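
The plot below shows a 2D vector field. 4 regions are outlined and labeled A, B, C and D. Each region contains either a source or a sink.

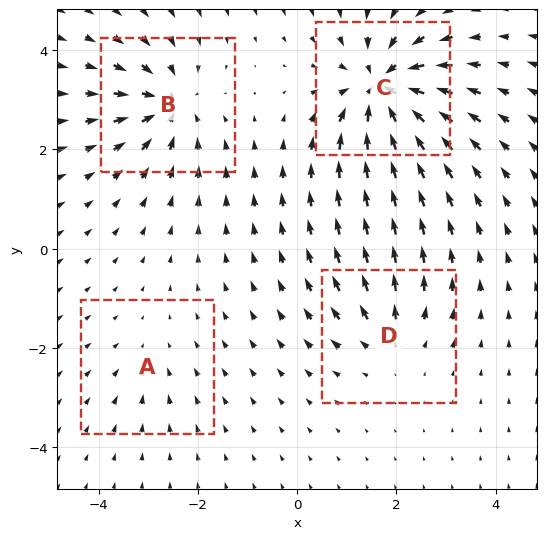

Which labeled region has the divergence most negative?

C

Divergence at each region's feature centre — A: about -2, B: about -6, C: about -8, D: about +4. Region C is most negative.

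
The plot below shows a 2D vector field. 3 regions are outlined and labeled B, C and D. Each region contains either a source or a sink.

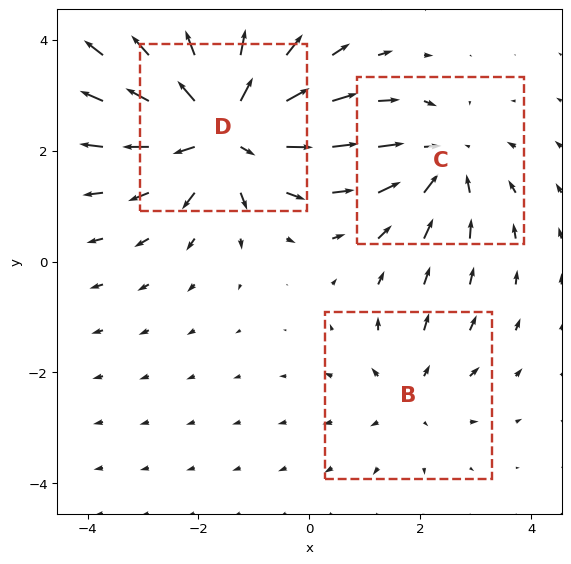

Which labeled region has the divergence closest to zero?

B

Divergence at each region's feature centre — B: about +2, C: about -3, D: about +5. Region B is closest to zero.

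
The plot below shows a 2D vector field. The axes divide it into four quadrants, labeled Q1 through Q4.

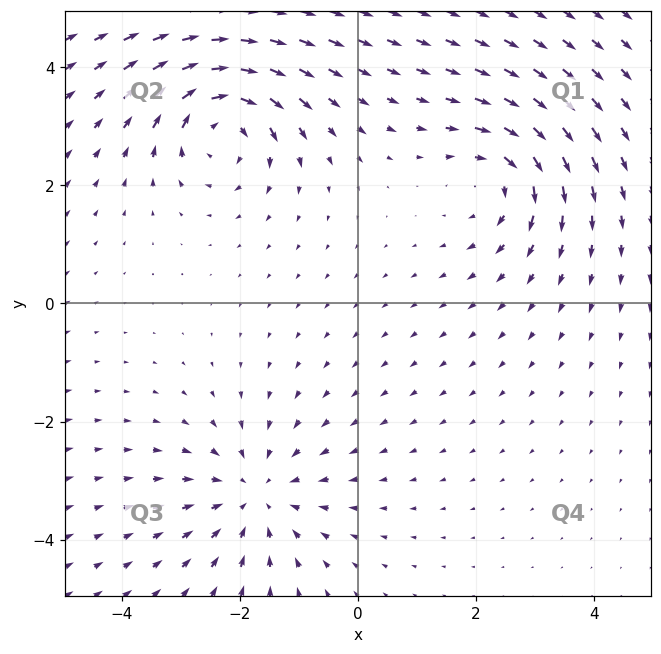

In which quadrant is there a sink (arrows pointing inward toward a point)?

The sink sits at approximately (-1.7, -3.2), which lies in quadrant Q3. The divergence there is about -3, negative as expected for a sink.

Q3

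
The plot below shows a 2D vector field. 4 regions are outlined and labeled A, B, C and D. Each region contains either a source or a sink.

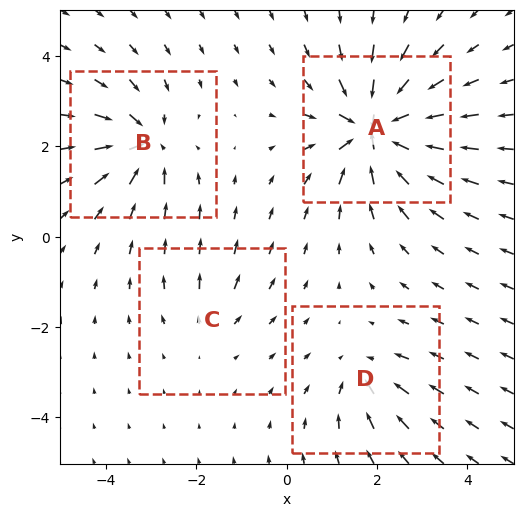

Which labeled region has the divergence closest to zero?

Divergence at each region's feature centre — A: about -9, B: about -6, C: about +2, D: about -4. Region C is closest to zero.

C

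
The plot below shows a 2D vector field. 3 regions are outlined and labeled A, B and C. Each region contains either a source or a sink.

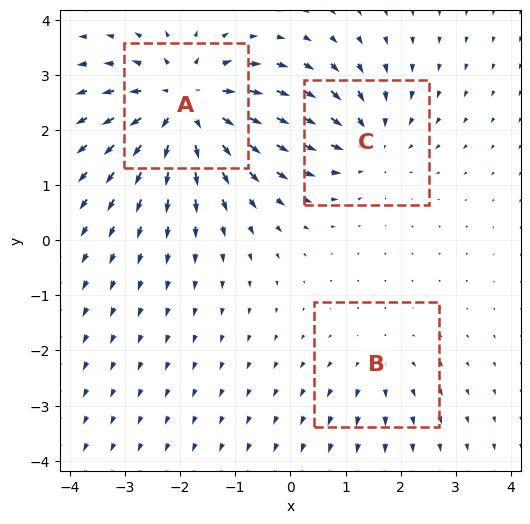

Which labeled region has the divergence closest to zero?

Divergence at each region's feature centre — A: about +5, B: about +2, C: about -3. Region B is closest to zero.

B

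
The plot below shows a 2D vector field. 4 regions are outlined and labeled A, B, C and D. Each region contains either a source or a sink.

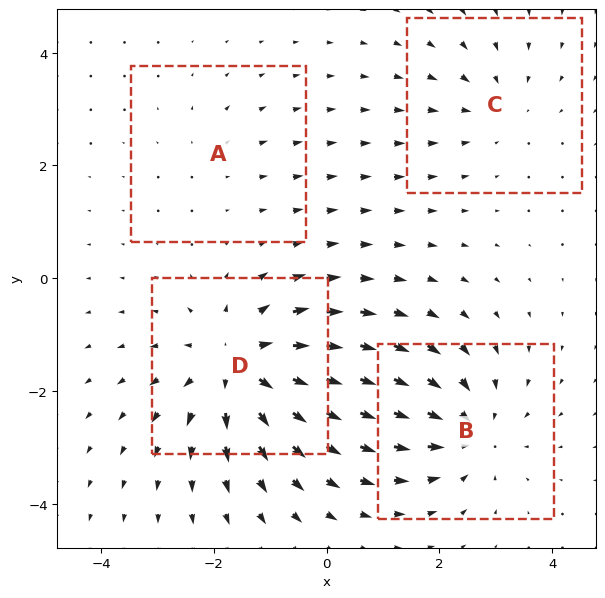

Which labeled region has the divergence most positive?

D

Divergence at each region's feature centre — A: about +2, B: about -5, C: about -3, D: about +6. Region D is most positive.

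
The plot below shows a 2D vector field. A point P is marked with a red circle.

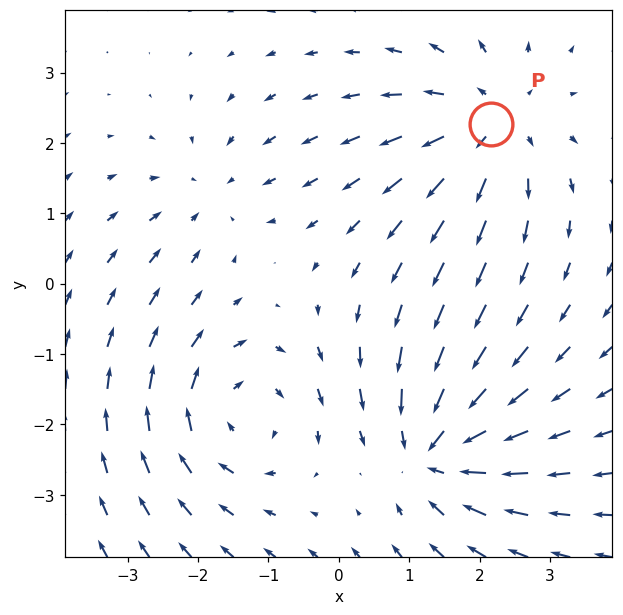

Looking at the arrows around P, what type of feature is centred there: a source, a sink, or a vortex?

source

At P (2.2, 2.3) the arrows spread outward. Divergence about +4, curl ≈0 — positive divergence with near-zero curl is a source.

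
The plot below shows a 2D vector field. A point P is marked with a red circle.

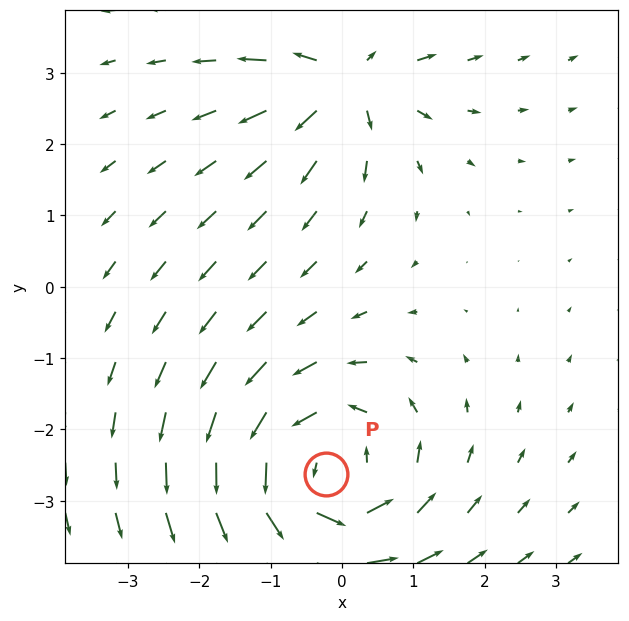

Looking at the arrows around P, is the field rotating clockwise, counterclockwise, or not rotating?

Near P at (-0.2, -2.6) the arrows circulate counterclockwise. The curl (z-component) there is about +4; positive curl means counterclockwise rotation.

counterclockwise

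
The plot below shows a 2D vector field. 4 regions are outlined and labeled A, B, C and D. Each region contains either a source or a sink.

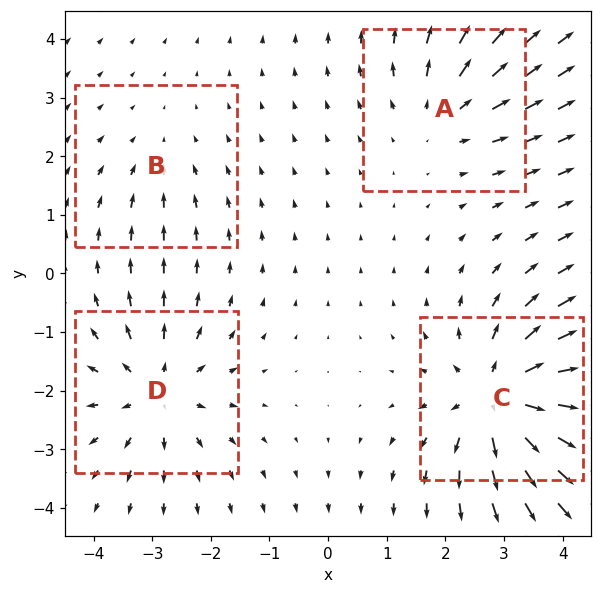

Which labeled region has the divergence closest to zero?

B

Divergence at each region's feature centre — A: about +4, B: about -2, C: about +7, D: about +5. Region B is closest to zero.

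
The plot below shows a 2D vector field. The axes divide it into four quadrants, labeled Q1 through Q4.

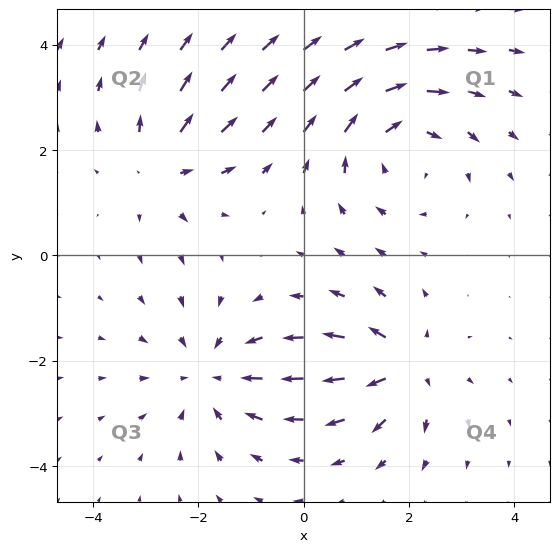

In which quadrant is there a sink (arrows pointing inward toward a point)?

The sink sits at approximately (-1.7, -2.3), which lies in quadrant Q3. The divergence there is about -4, negative as expected for a sink.

Q3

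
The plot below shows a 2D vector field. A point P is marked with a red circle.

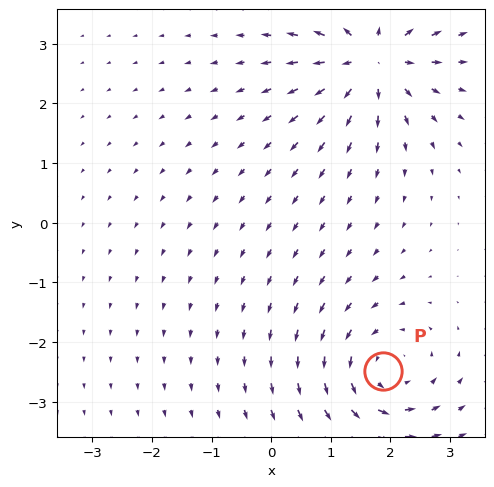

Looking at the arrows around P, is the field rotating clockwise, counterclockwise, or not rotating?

Near P at (1.9, -2.5) the arrows circulate counterclockwise. The curl (z-component) there is about +4; positive curl means counterclockwise rotation.

counterclockwise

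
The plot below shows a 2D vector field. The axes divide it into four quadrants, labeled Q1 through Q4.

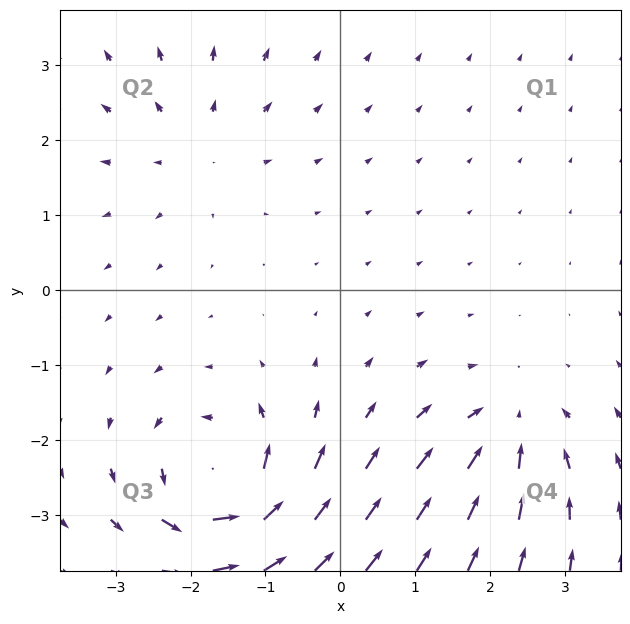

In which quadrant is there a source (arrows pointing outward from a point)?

The source sits at approximately (-1.9, 1.9), which lies in quadrant Q2. The divergence there is about +3, positive as expected for a source.

Q2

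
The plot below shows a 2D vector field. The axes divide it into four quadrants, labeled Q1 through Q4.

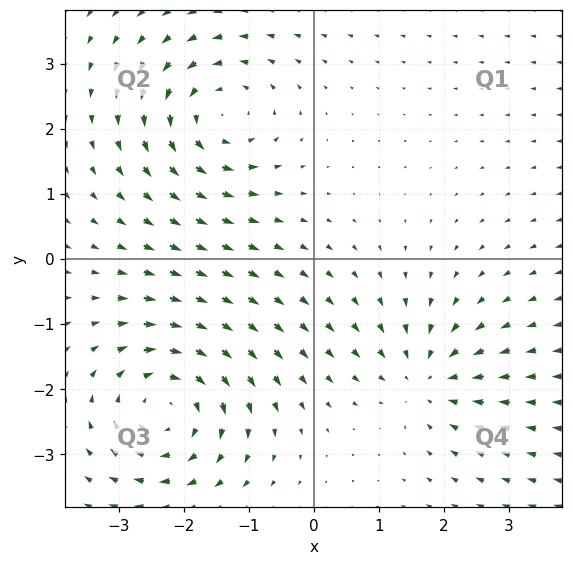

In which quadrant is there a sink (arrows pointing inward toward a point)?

Q4

The sink sits at approximately (1.7, -1.8), which lies in quadrant Q4. The divergence there is about -4, negative as expected for a sink.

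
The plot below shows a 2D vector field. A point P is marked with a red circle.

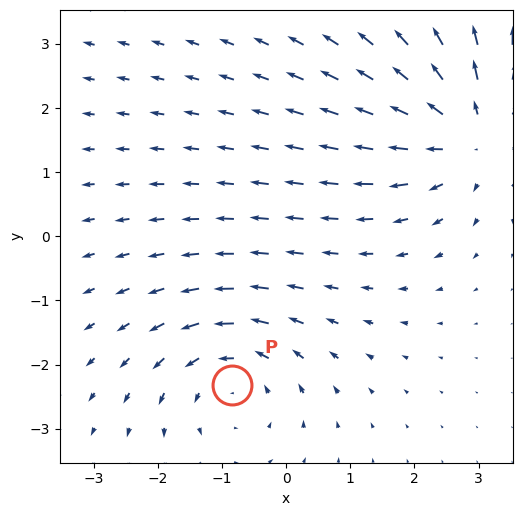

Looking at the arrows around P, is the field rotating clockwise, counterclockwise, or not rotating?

counterclockwise

Near P at (-0.8, -2.3) the arrows circulate counterclockwise. The curl (z-component) there is about +2; positive curl means counterclockwise rotation.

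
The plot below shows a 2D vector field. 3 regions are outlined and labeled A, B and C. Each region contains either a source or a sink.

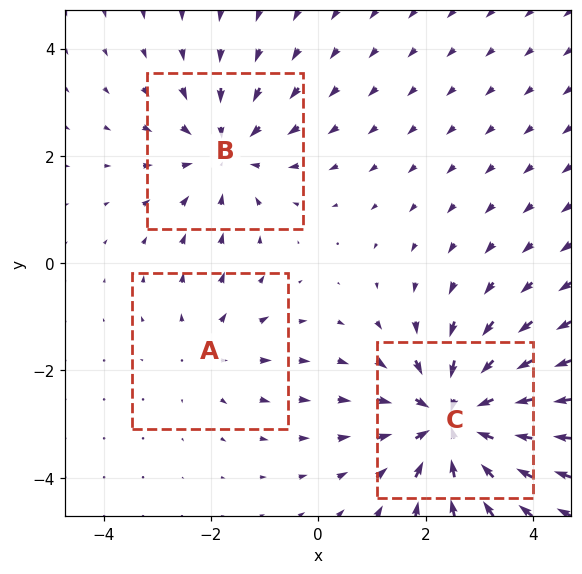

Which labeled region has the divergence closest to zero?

Divergence at each region's feature centre — A: about +2, B: about -3, C: about -4. Region A is closest to zero.

A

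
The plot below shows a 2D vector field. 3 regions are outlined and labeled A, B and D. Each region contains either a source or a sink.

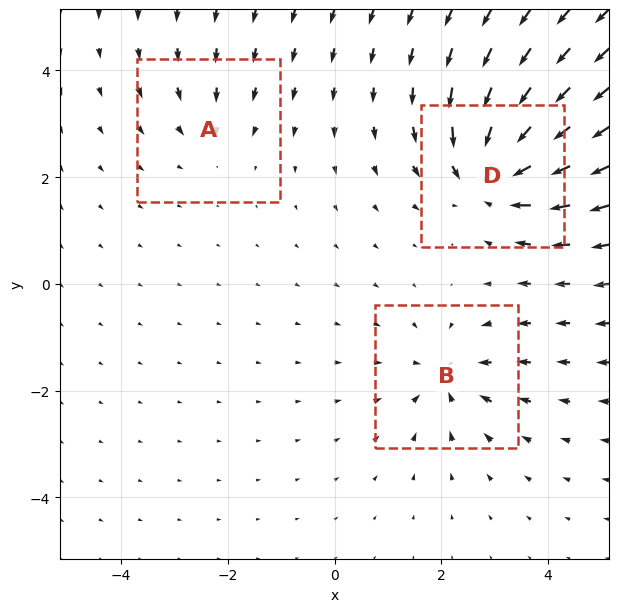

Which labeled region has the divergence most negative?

Divergence at each region's feature centre — A: about -2, B: about -4, D: about -6. Region D is most negative.

D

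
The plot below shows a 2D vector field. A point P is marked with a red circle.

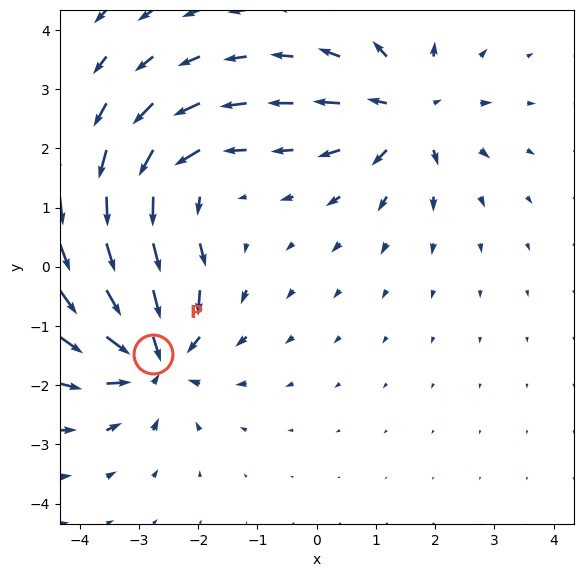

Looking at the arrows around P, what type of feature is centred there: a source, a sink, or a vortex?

At P (-2.8, -1.5) the arrows converge inward. Divergence about -6, curl ≈0 — negative divergence with near-zero curl is a sink.

sink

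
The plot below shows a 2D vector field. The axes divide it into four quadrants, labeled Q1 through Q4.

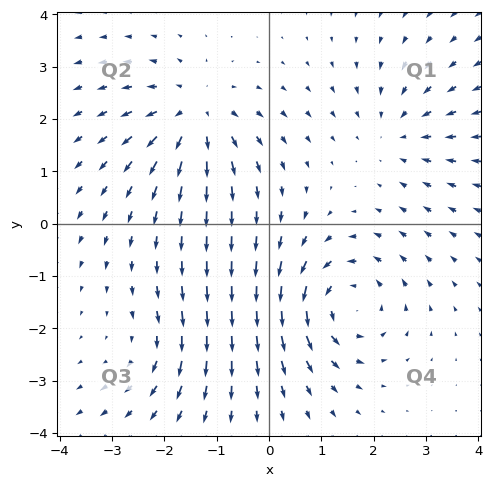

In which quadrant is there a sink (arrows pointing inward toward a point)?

The sink sits at approximately (2.4, 1.8), which lies in quadrant Q1. The divergence there is about -3, negative as expected for a sink.

Q1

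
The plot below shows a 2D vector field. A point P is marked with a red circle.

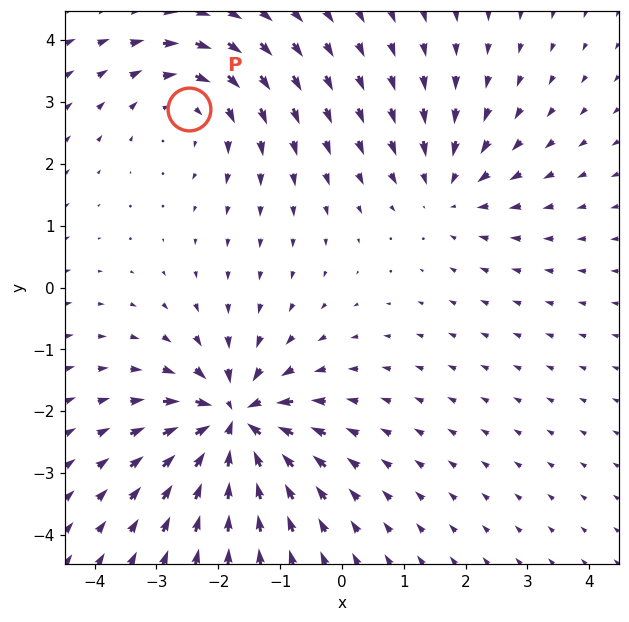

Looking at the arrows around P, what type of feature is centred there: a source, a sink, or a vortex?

vortex

At P (-2.5, 2.9) the arrows circulate clockwise. Divergence ≈0, curl about -3 — near-zero divergence with nonzero curl is a vortex.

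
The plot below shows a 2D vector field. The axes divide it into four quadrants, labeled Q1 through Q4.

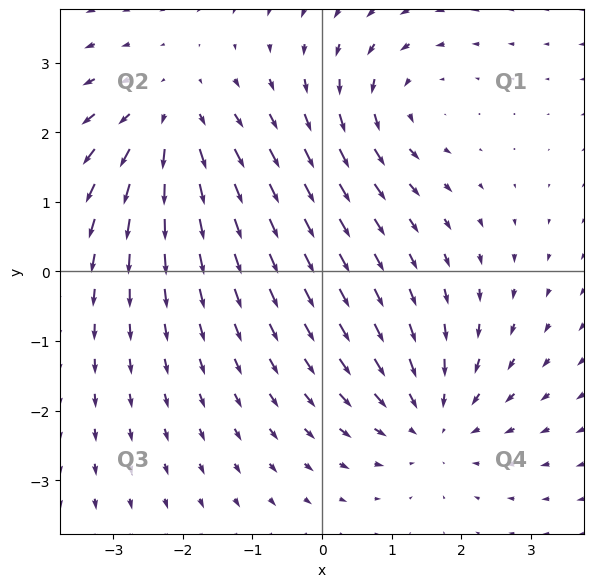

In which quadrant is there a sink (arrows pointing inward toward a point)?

Q4

The sink sits at approximately (1.6, -2.1), which lies in quadrant Q4. The divergence there is about -4, negative as expected for a sink.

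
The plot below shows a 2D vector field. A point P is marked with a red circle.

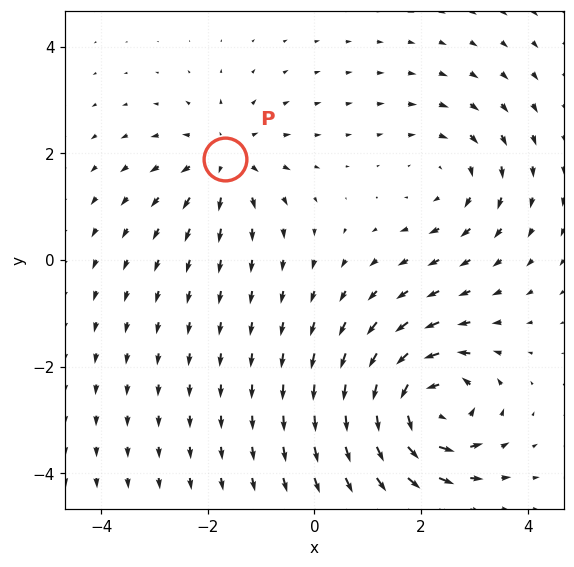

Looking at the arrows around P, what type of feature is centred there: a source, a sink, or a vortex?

At P (-1.7, 1.9) the arrows spread outward. Divergence about +3, curl ≈0 — positive divergence with near-zero curl is a source.

source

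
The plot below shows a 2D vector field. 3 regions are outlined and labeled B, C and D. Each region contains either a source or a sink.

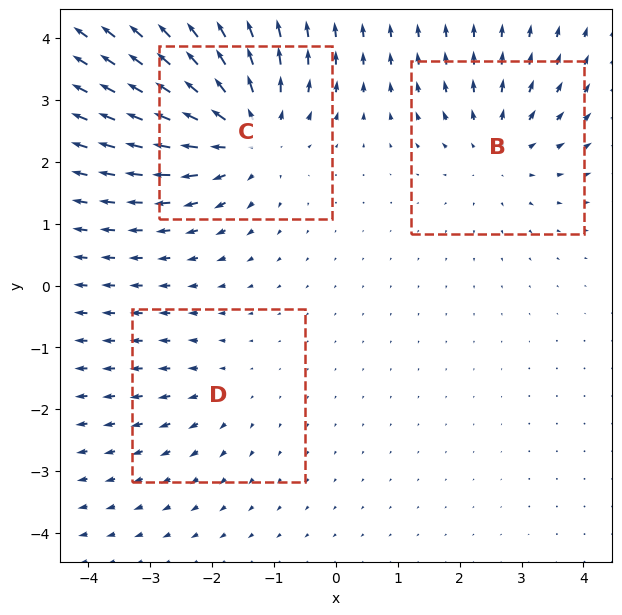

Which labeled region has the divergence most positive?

C

Divergence at each region's feature centre — B: about +3, C: about +5, D: about +2. Region C is most positive.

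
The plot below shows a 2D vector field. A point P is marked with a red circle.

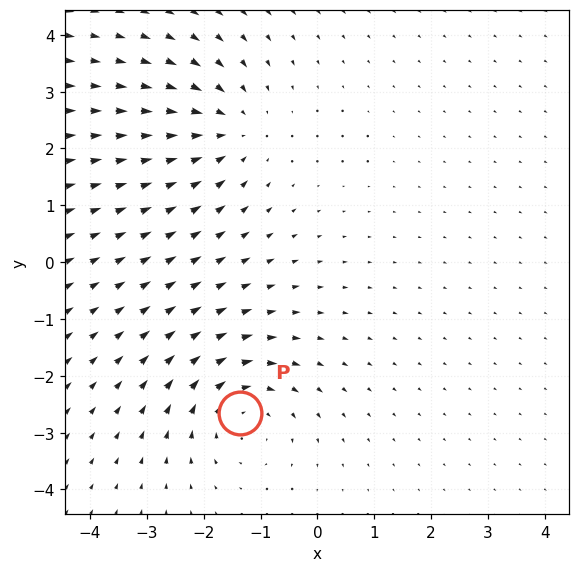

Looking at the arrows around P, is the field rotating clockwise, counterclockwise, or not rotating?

Near P at (-1.4, -2.7) the arrows circulate clockwise. The curl (z-component) there is about -4; negative curl means clockwise rotation.

clockwise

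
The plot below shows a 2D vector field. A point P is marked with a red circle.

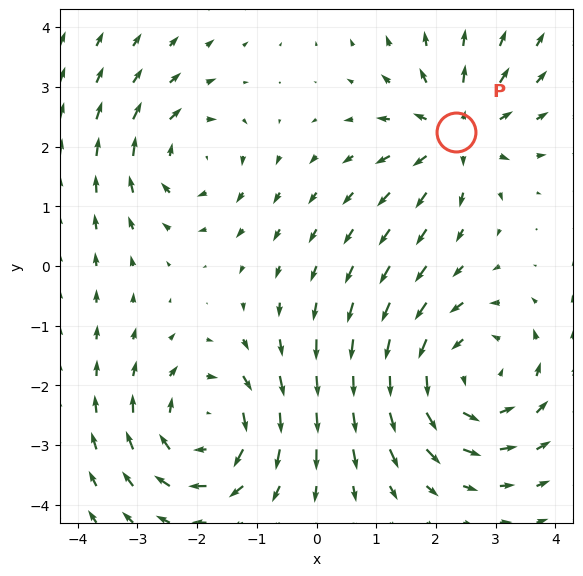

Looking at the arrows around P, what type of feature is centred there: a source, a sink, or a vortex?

At P (2.3, 2.2) the arrows spread outward. Divergence about +4, curl ≈0 — positive divergence with near-zero curl is a source.

source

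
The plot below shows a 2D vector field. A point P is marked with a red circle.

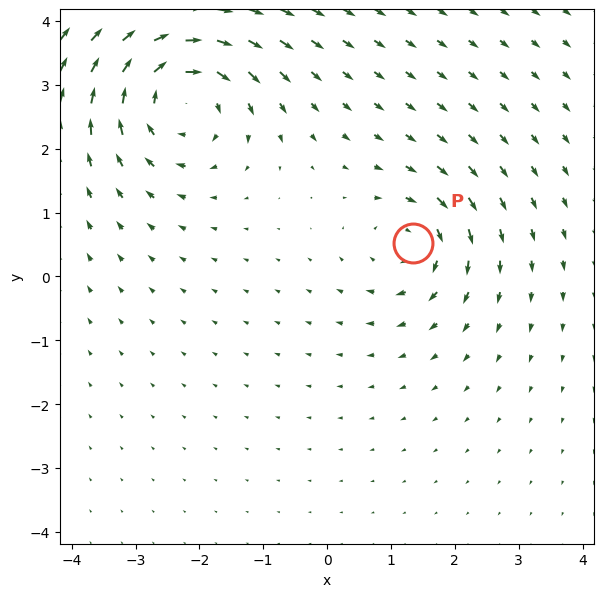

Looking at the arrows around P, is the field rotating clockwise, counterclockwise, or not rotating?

Near P at (1.3, 0.5) the arrows circulate clockwise. The curl (z-component) there is about -4; negative curl means clockwise rotation.

clockwise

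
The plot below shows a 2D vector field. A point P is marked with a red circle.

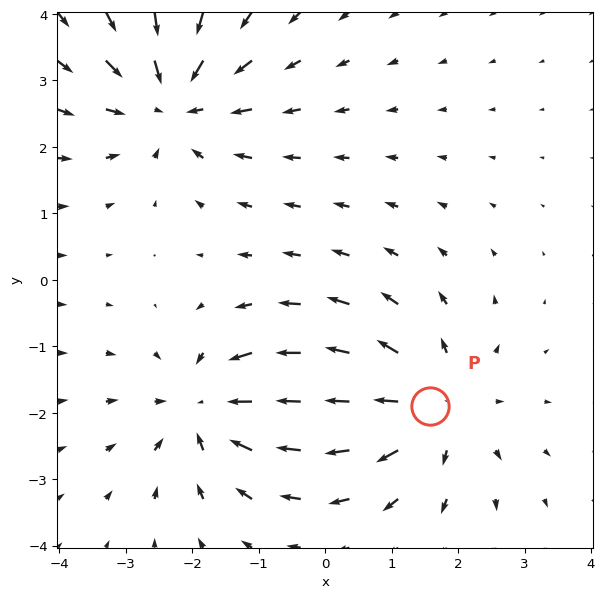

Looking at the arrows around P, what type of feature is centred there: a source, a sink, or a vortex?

At P (1.6, -1.9) the arrows spread outward. Divergence about +4, curl ≈0 — positive divergence with near-zero curl is a source.

source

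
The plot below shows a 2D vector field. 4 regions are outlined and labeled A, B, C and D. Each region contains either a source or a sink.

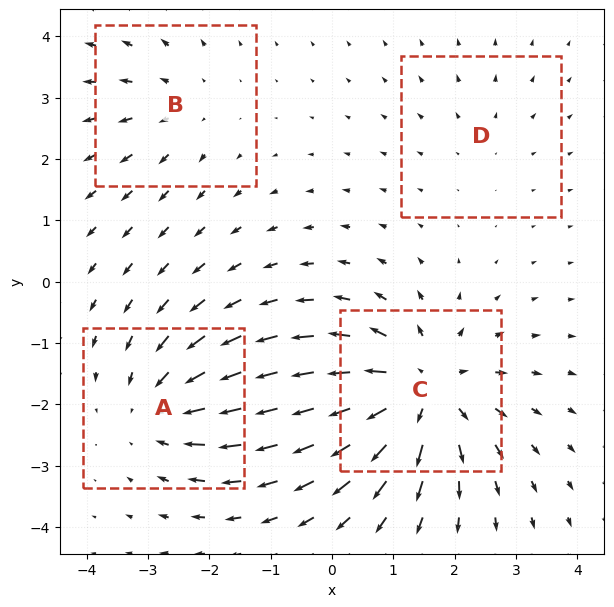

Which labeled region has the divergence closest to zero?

D

Divergence at each region's feature centre — A: about -4, B: about +3, C: about +7, D: about +2. Region D is closest to zero.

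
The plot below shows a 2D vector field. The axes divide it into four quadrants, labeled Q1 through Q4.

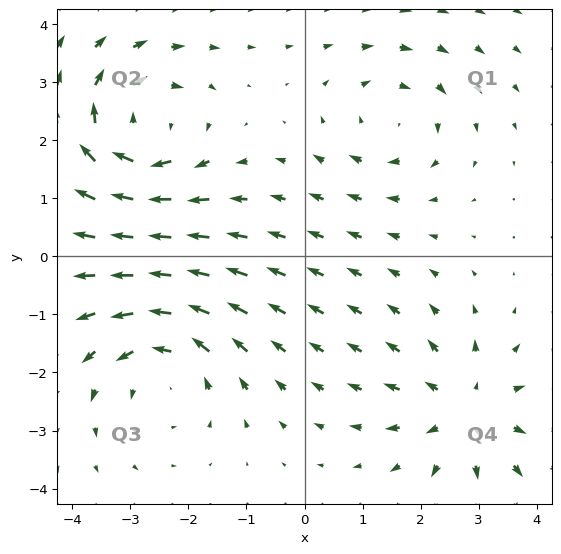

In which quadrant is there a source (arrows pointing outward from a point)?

Q4

The source sits at approximately (2.8, -2.6), which lies in quadrant Q4. The divergence there is about +3, positive as expected for a source.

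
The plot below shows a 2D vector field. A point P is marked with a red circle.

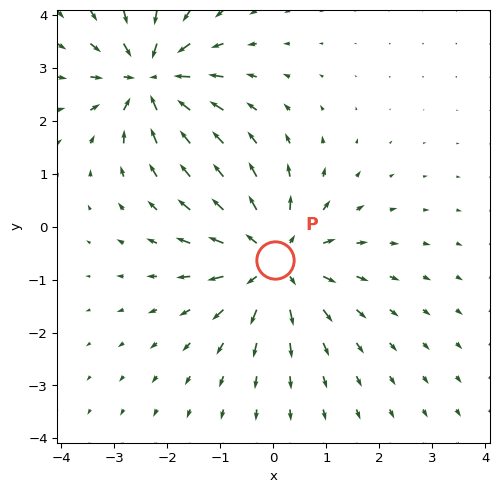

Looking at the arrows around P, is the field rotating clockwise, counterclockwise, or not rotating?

Near P at (0.0, -0.6) the arrows show no circulation. The curl there is ≈0.

not rotating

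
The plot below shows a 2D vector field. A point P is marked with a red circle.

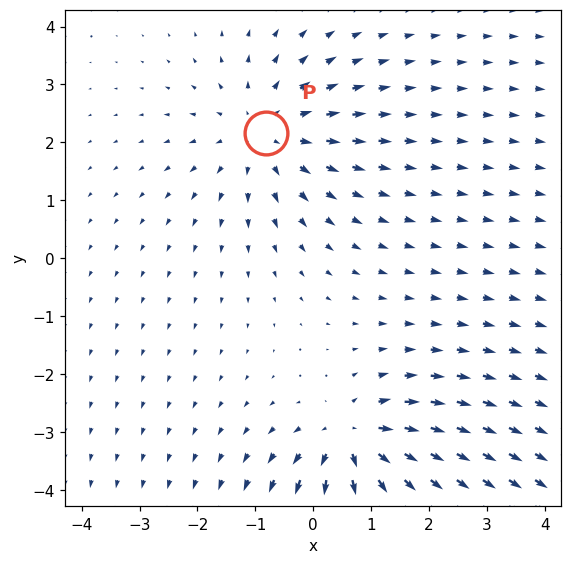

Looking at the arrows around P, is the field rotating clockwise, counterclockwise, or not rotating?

not rotating

Near P at (-0.8, 2.2) the arrows show no circulation. The curl there is ≈0.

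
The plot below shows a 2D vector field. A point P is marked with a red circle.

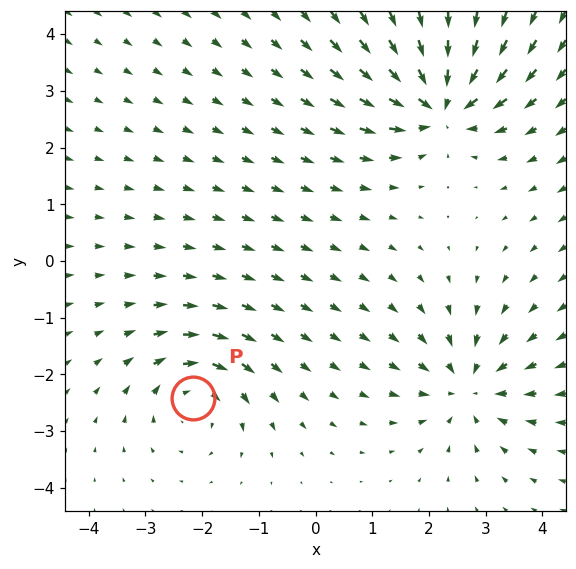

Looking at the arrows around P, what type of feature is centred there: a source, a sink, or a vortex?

vortex

At P (-2.2, -2.4) the arrows circulate clockwise. Divergence ≈0, curl about -4 — near-zero divergence with nonzero curl is a vortex.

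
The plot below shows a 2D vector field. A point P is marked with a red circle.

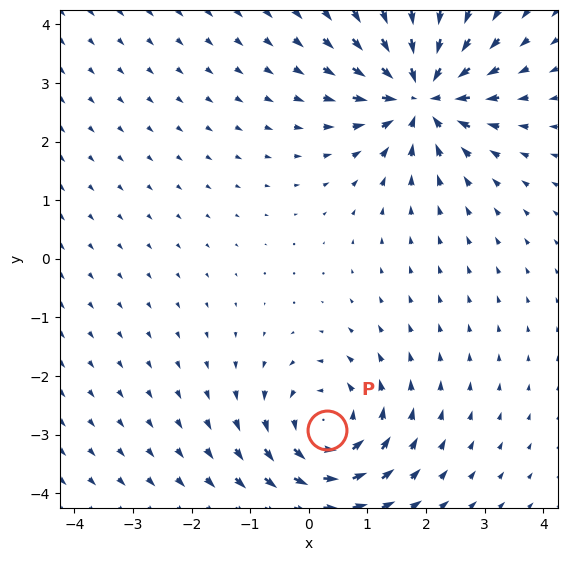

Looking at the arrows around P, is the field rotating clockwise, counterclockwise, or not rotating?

Near P at (0.3, -2.9) the arrows circulate counterclockwise. The curl (z-component) there is about +4; positive curl means counterclockwise rotation.

counterclockwise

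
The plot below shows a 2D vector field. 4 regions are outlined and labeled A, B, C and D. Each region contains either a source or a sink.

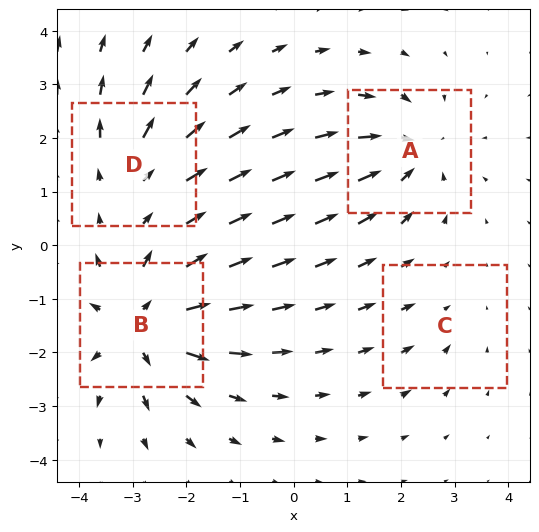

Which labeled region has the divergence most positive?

Divergence at each region's feature centre — A: about -5, B: about +7, C: about -2, D: about +3. Region B is most positive.

B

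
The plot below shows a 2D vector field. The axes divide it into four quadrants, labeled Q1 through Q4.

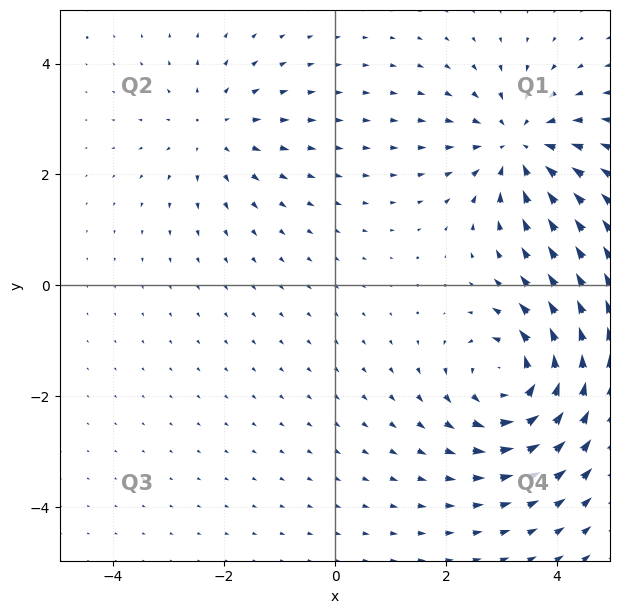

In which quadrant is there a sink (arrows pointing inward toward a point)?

Q1

The sink sits at approximately (3.3, 2.5), which lies in quadrant Q1. The divergence there is about -4, negative as expected for a sink.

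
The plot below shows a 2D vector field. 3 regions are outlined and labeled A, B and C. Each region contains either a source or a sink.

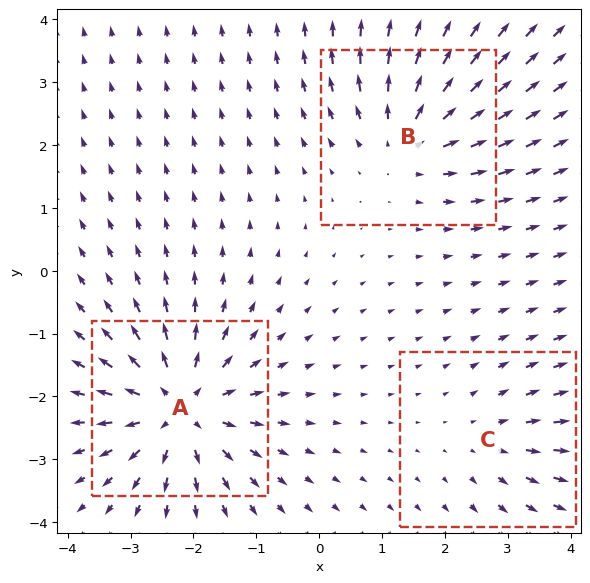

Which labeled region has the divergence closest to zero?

C

Divergence at each region's feature centre — A: about +6, B: about +4, C: about +2. Region C is closest to zero.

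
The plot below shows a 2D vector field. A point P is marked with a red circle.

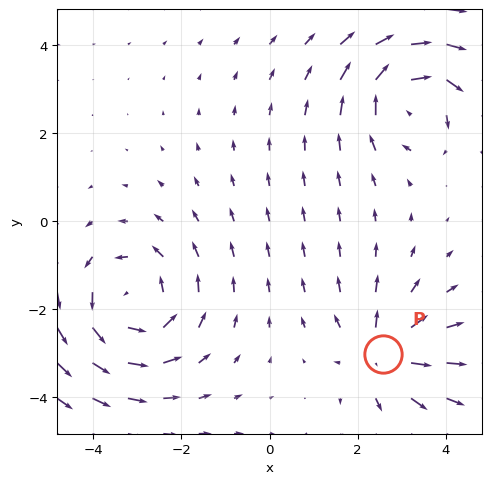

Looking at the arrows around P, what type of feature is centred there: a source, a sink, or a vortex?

At P (2.6, -3.0) the arrows spread outward. Divergence about +3, curl ≈0 — positive divergence with near-zero curl is a source.

source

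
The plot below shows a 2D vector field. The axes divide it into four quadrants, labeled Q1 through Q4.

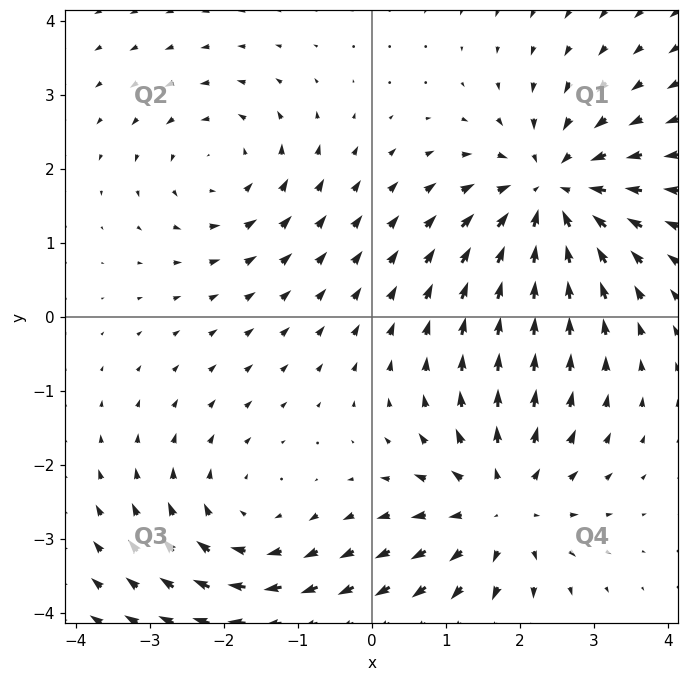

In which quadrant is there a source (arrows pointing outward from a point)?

The source sits at approximately (1.7, -2.6), which lies in quadrant Q4. The divergence there is about +4, positive as expected for a source.

Q4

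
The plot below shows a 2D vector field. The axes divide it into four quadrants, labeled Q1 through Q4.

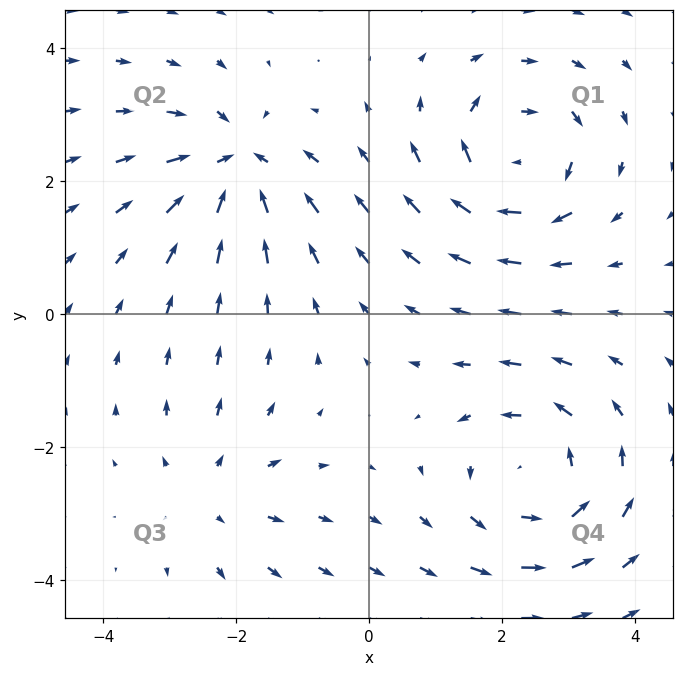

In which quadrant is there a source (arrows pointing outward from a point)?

The source sits at approximately (-2.4, -2.7), which lies in quadrant Q3. The divergence there is about +3, positive as expected for a source.

Q3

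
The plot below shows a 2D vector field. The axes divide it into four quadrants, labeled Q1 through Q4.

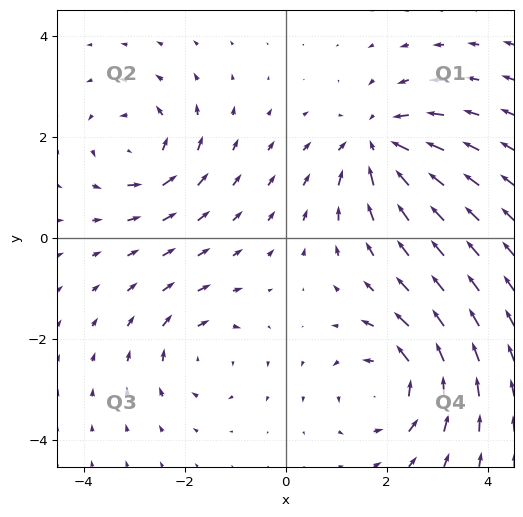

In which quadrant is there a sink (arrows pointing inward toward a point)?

The sink sits at approximately (1.8, 1.9), which lies in quadrant Q1. The divergence there is about -5, negative as expected for a sink.

Q1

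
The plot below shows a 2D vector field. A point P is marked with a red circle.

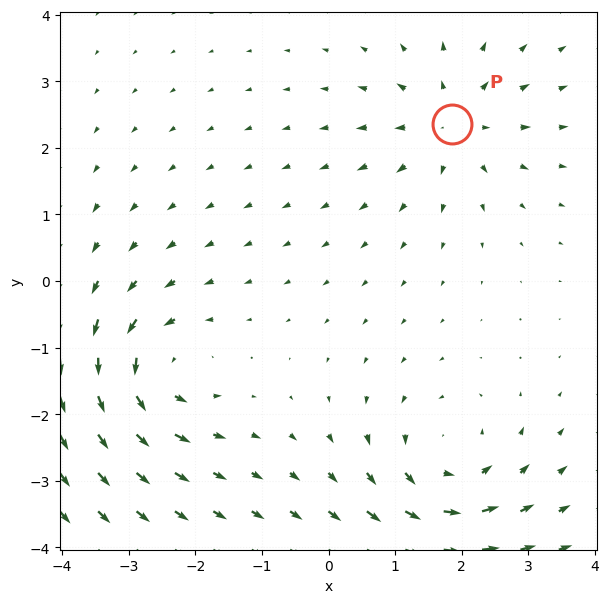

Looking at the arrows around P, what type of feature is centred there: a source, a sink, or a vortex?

source

At P (1.9, 2.3) the arrows spread outward. Divergence about +4, curl ≈0 — positive divergence with near-zero curl is a source.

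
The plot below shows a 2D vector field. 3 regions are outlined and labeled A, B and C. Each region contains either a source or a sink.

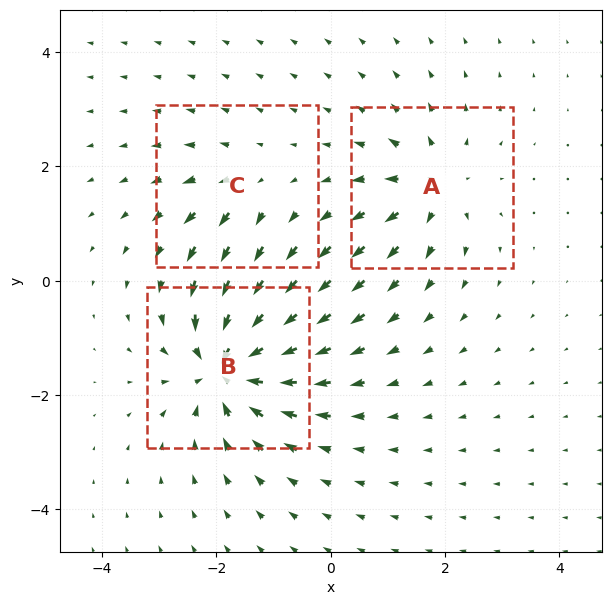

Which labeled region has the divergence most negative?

B

Divergence at each region's feature centre — A: about +4, B: about -6, C: about +2. Region B is most negative.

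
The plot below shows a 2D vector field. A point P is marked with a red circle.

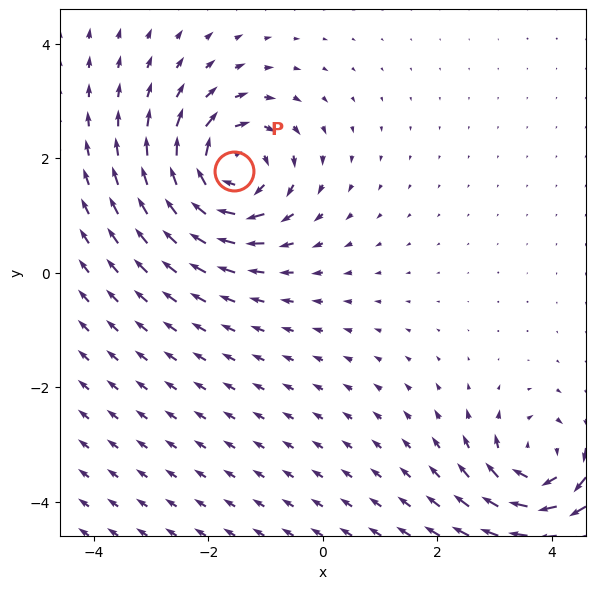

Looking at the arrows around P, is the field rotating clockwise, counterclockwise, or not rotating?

clockwise

Near P at (-1.6, 1.8) the arrows circulate clockwise. The curl (z-component) there is about -6; negative curl means clockwise rotation.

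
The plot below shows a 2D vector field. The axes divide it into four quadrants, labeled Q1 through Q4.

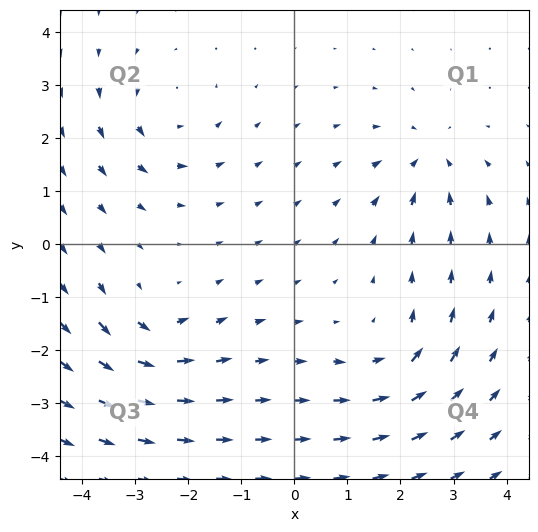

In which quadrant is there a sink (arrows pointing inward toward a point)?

Q1

The sink sits at approximately (2.5, 1.6), which lies in quadrant Q1. The divergence there is about -4, negative as expected for a sink.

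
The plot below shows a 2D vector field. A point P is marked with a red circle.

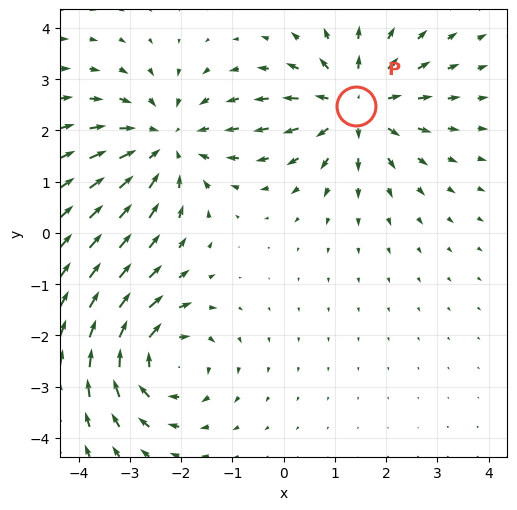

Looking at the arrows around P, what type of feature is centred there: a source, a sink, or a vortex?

source

At P (1.4, 2.5) the arrows spread outward. Divergence about +4, curl ≈0 — positive divergence with near-zero curl is a source.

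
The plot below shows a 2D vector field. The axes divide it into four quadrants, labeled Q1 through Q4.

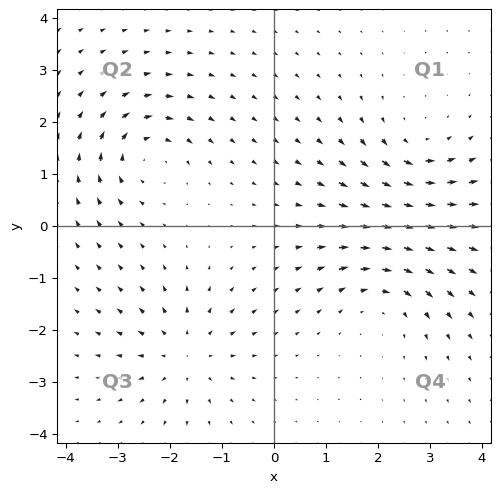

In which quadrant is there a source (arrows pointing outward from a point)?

Q3

The source sits at approximately (-1.7, -2.5), which lies in quadrant Q3. The divergence there is about +4, positive as expected for a source.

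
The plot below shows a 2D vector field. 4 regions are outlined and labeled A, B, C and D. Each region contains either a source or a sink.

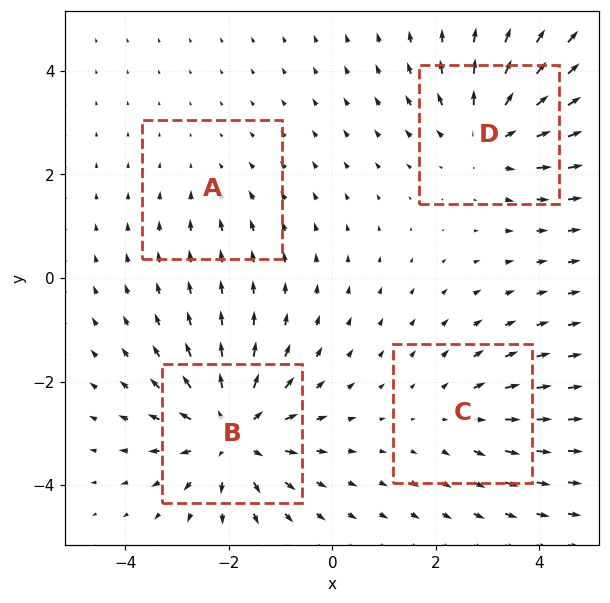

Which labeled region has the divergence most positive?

B

Divergence at each region's feature centre — A: about -2, B: about +6, C: about +3, D: about +5. Region B is most positive.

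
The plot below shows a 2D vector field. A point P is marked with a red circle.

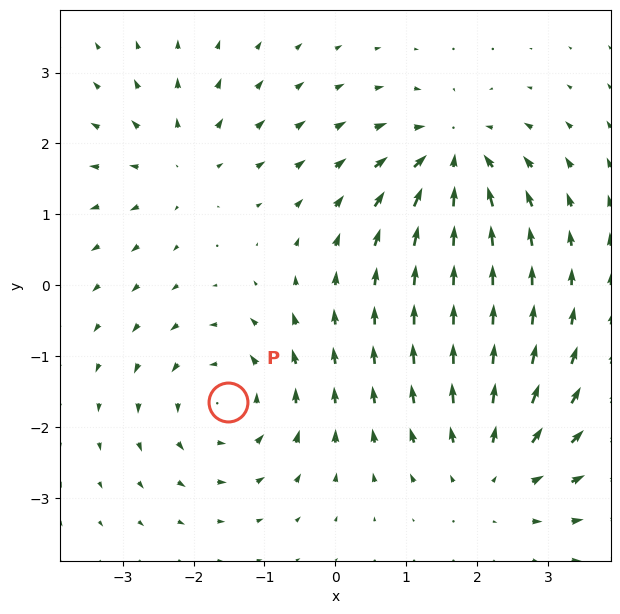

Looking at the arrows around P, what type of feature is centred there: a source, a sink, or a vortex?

At P (-1.5, -1.7) the arrows circulate counterclockwise. Divergence ≈0, curl about +5 — near-zero divergence with nonzero curl is a vortex.

vortex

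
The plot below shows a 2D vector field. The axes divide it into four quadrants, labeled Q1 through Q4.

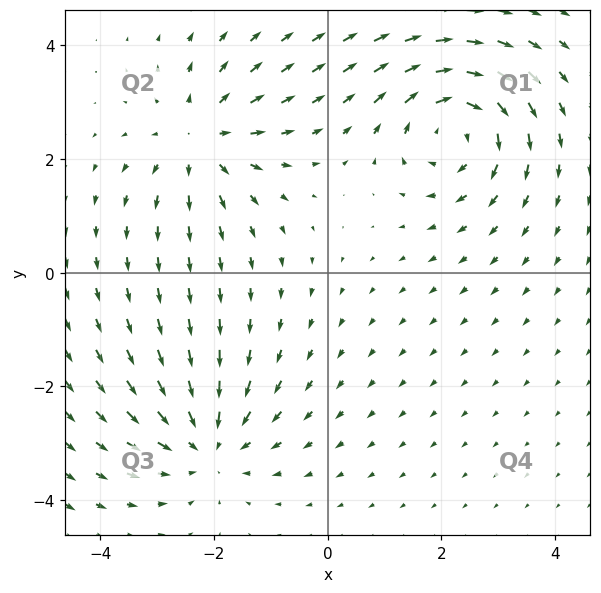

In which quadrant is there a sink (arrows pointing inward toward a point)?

Q3

The sink sits at approximately (-2.1, -3.0), which lies in quadrant Q3. The divergence there is about -4, negative as expected for a sink.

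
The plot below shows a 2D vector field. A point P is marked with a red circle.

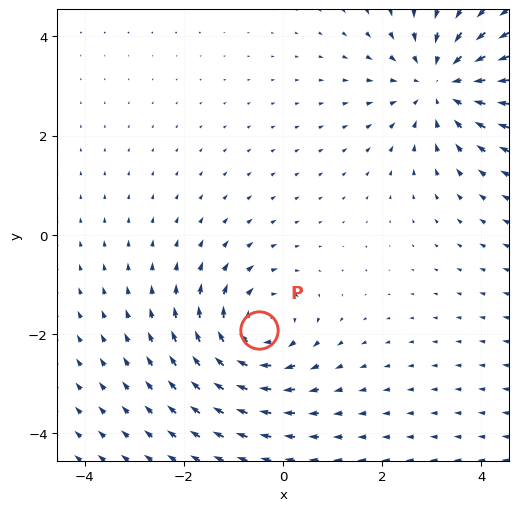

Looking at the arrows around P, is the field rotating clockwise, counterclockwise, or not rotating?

Near P at (-0.5, -1.9) the arrows circulate clockwise. The curl (z-component) there is about -5; negative curl means clockwise rotation.

clockwise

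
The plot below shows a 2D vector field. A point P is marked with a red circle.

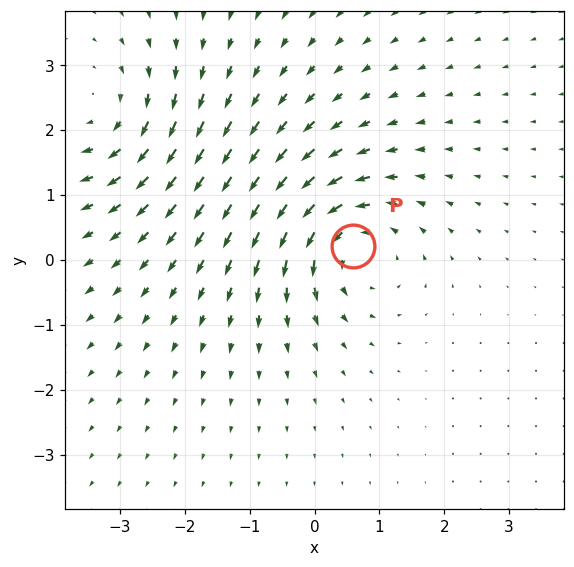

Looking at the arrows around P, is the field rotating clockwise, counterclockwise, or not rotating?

Near P at (0.6, 0.2) the arrows circulate counterclockwise. The curl (z-component) there is about +3; positive curl means counterclockwise rotation.

counterclockwise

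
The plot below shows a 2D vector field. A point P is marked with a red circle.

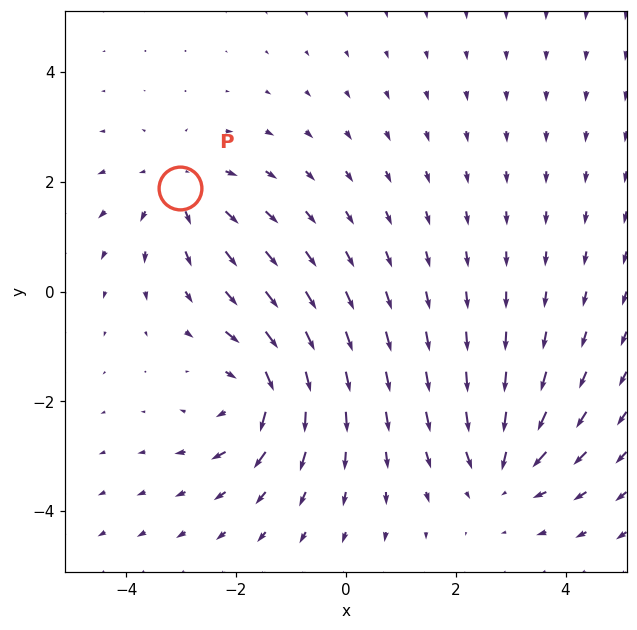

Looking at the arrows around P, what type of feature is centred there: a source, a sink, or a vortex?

At P (-3.0, 1.9) the arrows spread outward. Divergence about +3, curl ≈0 — positive divergence with near-zero curl is a source.

source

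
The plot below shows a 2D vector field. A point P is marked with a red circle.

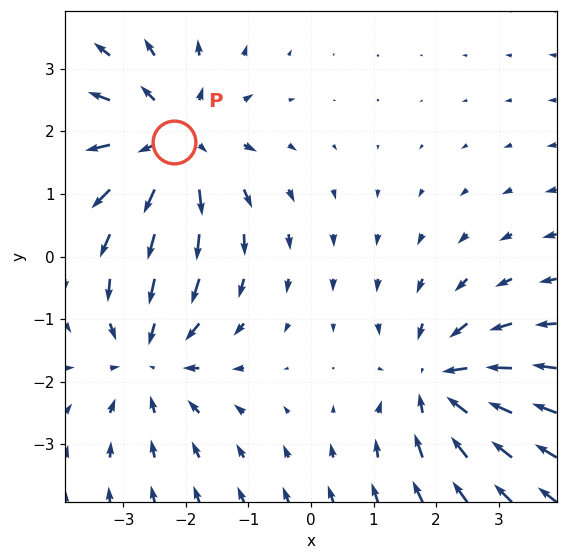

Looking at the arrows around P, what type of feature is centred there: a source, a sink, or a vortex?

At P (-2.2, 1.8) the arrows spread outward. Divergence about +4, curl ≈0 — positive divergence with near-zero curl is a source.

source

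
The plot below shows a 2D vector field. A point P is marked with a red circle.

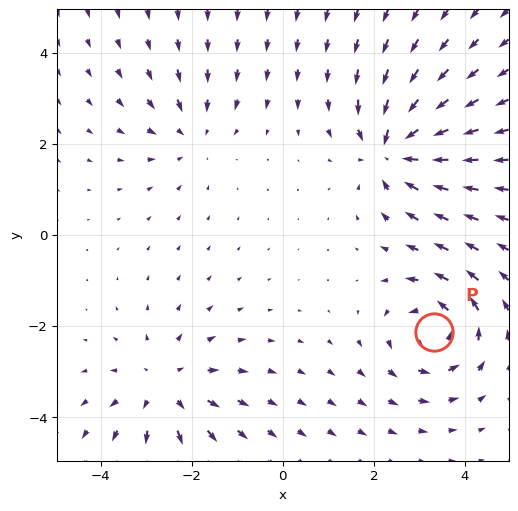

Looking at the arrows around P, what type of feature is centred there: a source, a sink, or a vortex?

At P (3.3, -2.1) the arrows circulate counterclockwise. Divergence ≈0, curl about +5 — near-zero divergence with nonzero curl is a vortex.

vortex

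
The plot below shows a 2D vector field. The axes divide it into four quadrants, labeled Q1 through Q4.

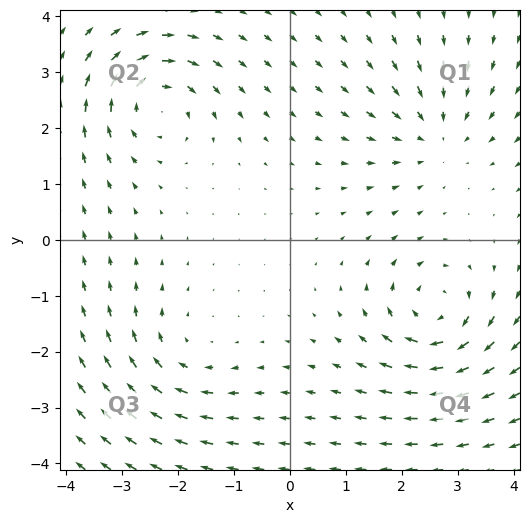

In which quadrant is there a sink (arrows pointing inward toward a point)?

The sink sits at approximately (2.6, 1.9), which lies in quadrant Q1. The divergence there is about -3, negative as expected for a sink.

Q1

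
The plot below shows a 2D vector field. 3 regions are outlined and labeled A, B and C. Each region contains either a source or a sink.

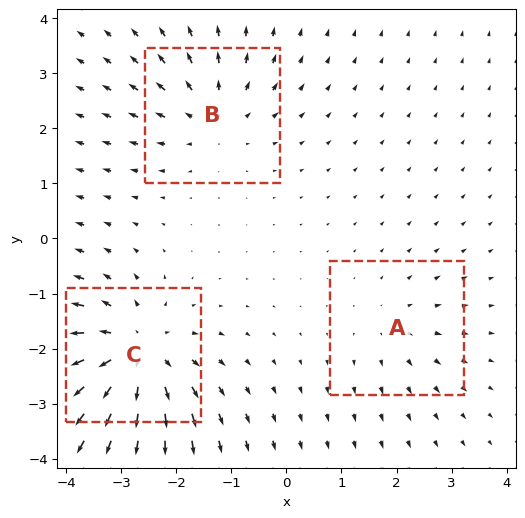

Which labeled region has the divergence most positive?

C

Divergence at each region's feature centre — A: about +2, B: about +3, C: about +5. Region C is most positive.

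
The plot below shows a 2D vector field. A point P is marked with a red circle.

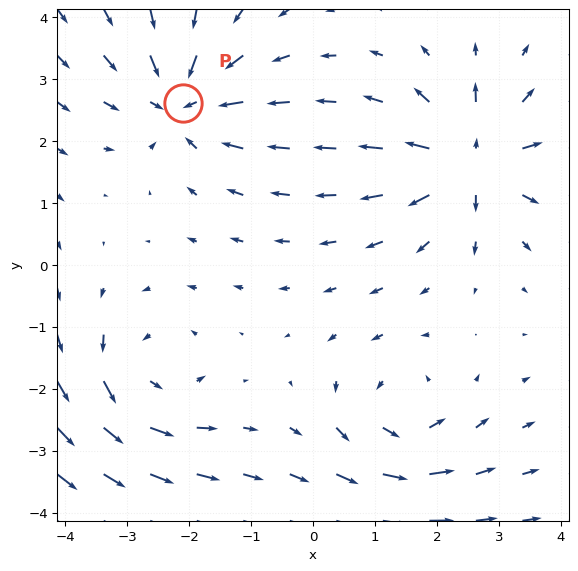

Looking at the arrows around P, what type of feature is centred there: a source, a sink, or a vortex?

sink

At P (-2.1, 2.6) the arrows converge inward. Divergence about -4, curl ≈0 — negative divergence with near-zero curl is a sink.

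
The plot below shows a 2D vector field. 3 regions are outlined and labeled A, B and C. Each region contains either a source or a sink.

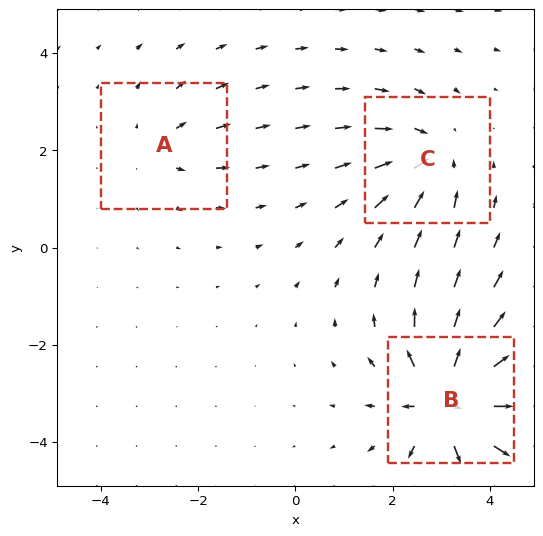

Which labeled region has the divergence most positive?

Divergence at each region's feature centre — A: about +2, B: about +6, C: about -4. Region B is most positive.

B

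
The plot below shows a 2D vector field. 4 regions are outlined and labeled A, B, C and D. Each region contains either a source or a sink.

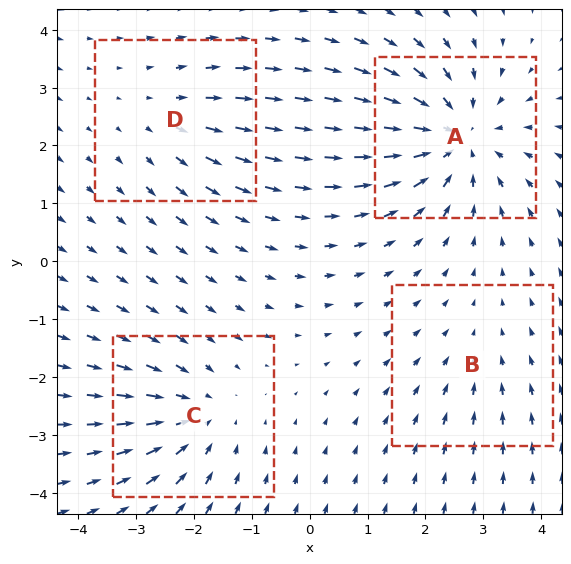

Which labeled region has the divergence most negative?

A

Divergence at each region's feature centre — A: about -6, B: about -2, C: about -4, D: about +3. Region A is most negative.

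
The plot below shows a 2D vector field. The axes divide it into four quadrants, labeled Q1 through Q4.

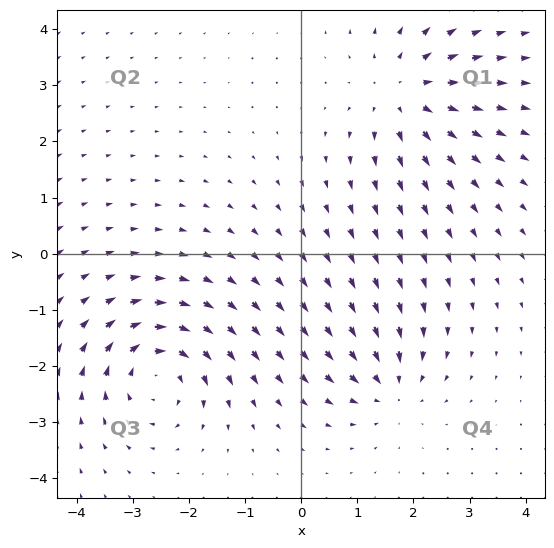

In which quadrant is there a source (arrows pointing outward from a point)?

Q1

The source sits at approximately (1.8, 2.8), which lies in quadrant Q1. The divergence there is about +4, positive as expected for a source.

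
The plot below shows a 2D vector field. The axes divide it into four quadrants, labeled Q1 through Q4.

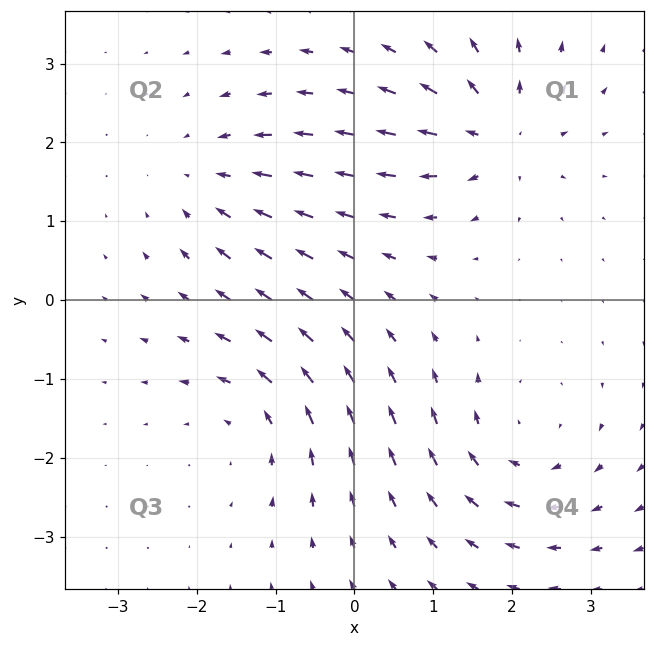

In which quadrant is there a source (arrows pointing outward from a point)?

The source sits at approximately (1.8, 2.1), which lies in quadrant Q1. The divergence there is about +6, positive as expected for a source.

Q1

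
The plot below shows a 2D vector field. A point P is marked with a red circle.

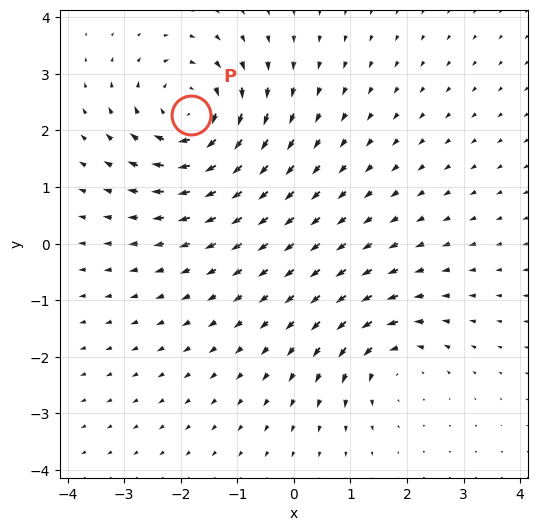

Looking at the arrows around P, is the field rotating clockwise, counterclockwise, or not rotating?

clockwise

Near P at (-1.8, 2.3) the arrows circulate clockwise. The curl (z-component) there is about -5; negative curl means clockwise rotation.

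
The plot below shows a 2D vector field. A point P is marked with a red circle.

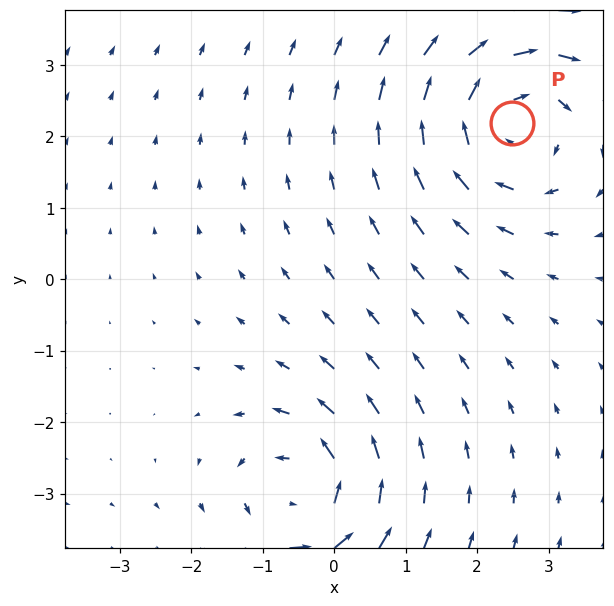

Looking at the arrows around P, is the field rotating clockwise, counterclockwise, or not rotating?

clockwise

Near P at (2.5, 2.2) the arrows circulate clockwise. The curl (z-component) there is about -4; negative curl means clockwise rotation.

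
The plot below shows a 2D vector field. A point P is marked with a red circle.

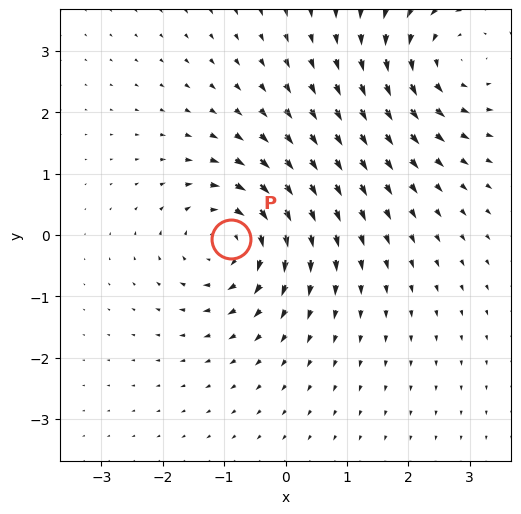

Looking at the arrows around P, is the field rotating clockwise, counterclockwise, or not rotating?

clockwise

Near P at (-0.9, -0.1) the arrows circulate clockwise. The curl (z-component) there is about -6; negative curl means clockwise rotation.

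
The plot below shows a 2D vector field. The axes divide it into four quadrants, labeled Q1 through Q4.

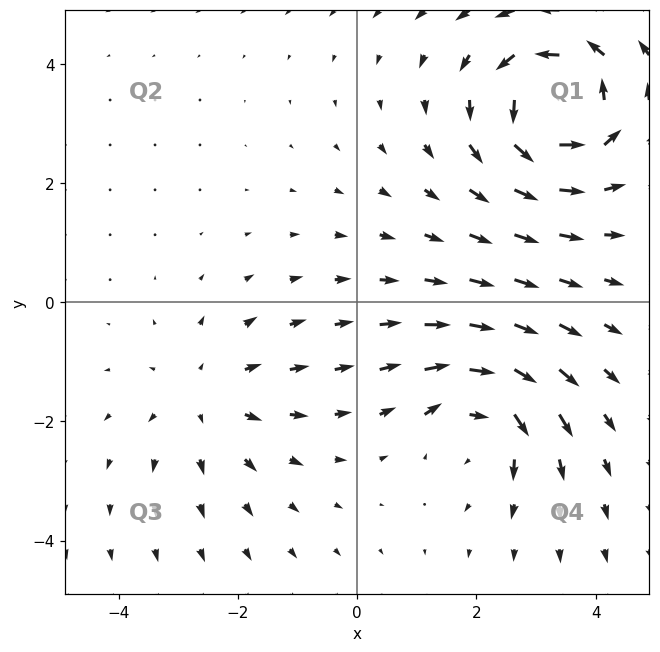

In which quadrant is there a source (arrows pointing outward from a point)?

Q3

The source sits at approximately (-2.5, -1.6), which lies in quadrant Q3. The divergence there is about +3, positive as expected for a source.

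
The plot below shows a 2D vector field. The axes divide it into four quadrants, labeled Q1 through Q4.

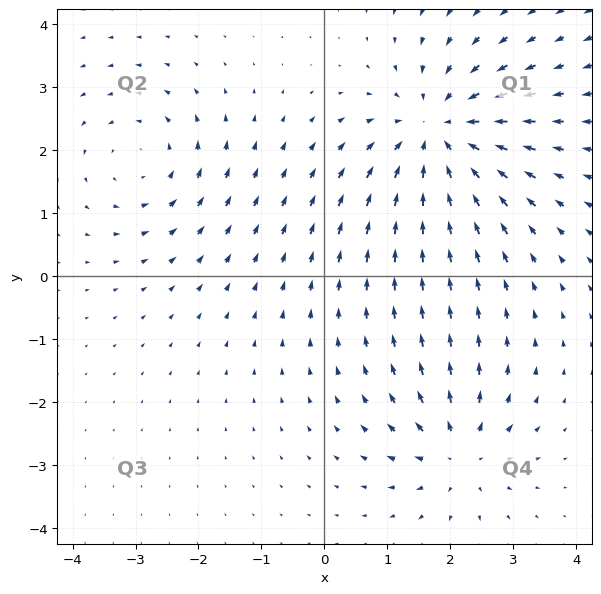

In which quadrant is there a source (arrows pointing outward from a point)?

Q4

The source sits at approximately (2.1, -2.8), which lies in quadrant Q4. The divergence there is about +4, positive as expected for a source.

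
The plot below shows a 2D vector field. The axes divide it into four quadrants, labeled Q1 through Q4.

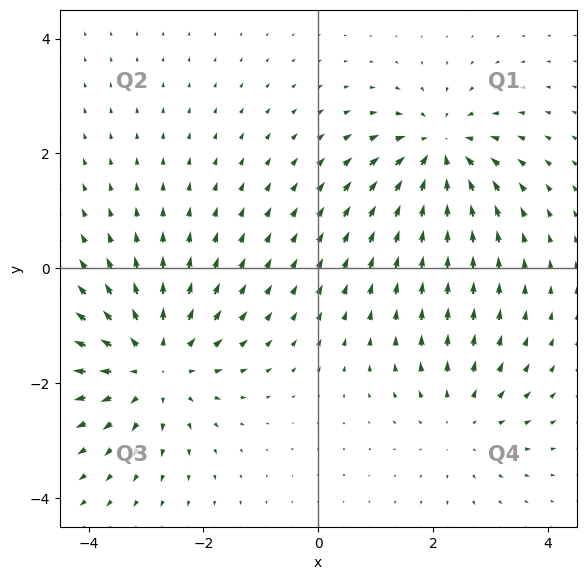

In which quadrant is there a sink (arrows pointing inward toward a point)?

The sink sits at approximately (2.1, 2.0), which lies in quadrant Q1. The divergence there is about -4, negative as expected for a sink.

Q1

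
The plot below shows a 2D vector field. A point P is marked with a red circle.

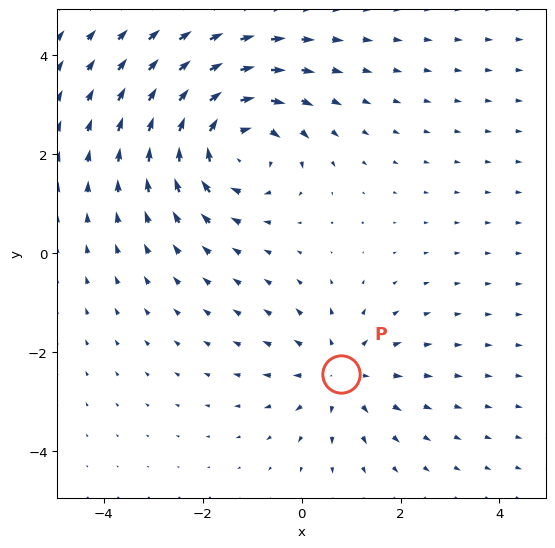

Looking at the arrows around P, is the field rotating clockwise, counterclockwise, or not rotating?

Near P at (0.8, -2.4) the arrows show no circulation. The curl there is ≈0.

not rotating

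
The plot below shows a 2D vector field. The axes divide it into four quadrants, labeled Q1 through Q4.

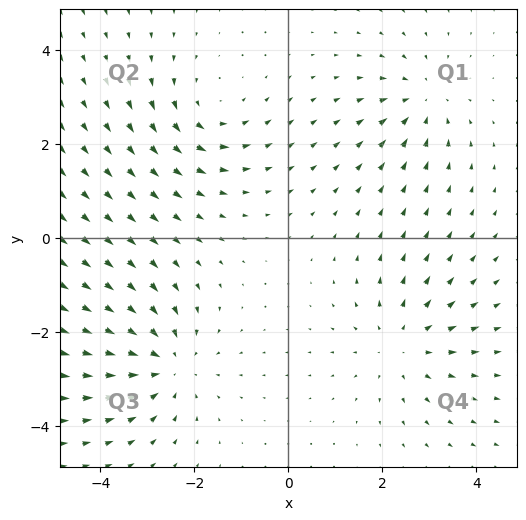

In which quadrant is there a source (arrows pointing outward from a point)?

The source sits at approximately (2.4, -2.3), which lies in quadrant Q4. The divergence there is about +3, positive as expected for a source.

Q4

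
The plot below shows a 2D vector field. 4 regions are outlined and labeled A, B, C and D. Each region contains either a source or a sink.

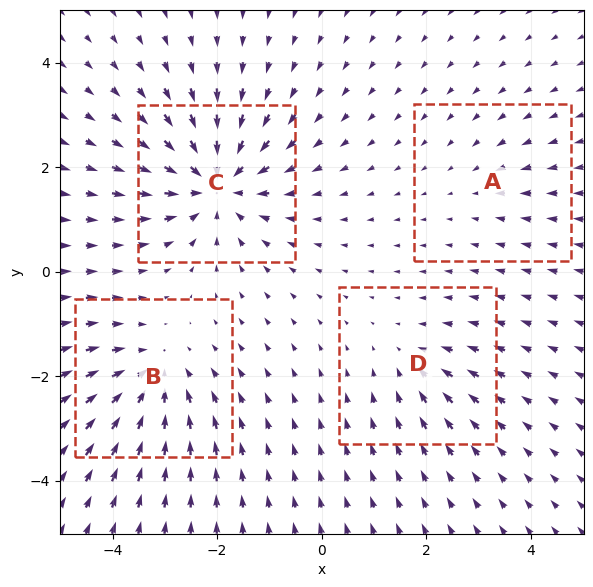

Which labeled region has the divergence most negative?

C

Divergence at each region's feature centre — A: about -2, B: about -5, C: about -7, D: about -3. Region C is most negative.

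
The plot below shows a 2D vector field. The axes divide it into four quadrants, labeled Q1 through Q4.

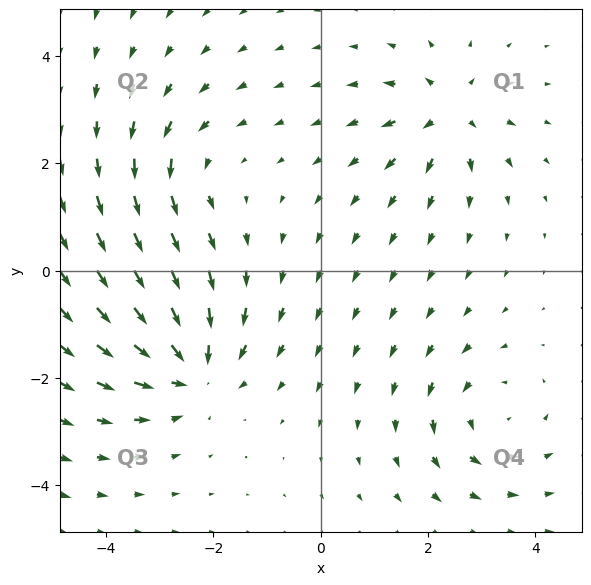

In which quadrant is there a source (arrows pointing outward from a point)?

Q1

The source sits at approximately (2.4, 2.9), which lies in quadrant Q1. The divergence there is about +5, positive as expected for a source.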